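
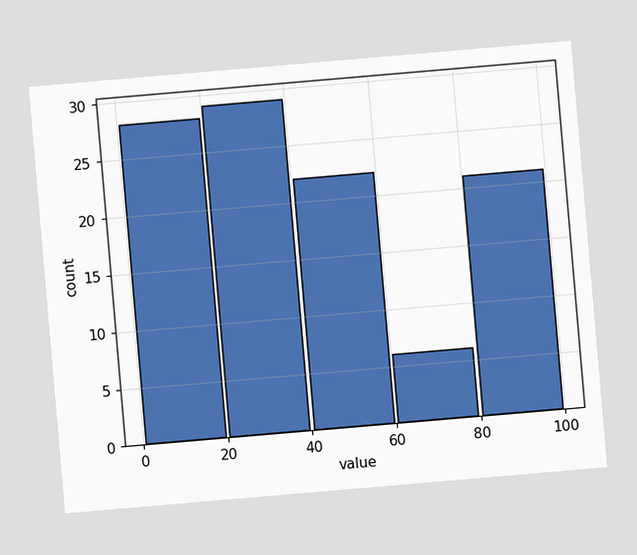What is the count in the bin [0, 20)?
28

The chart is tilted about 5° counter-clockwise. The [0, 20) bin has height 28.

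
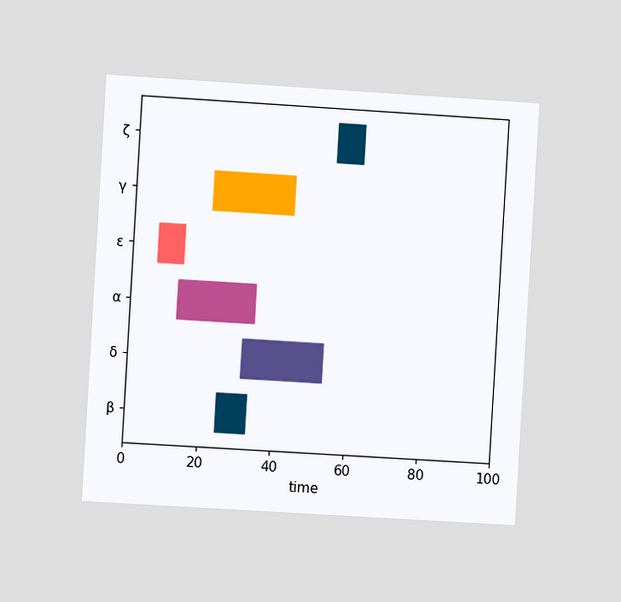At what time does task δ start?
31

The chart is tilted about 3° clockwise and viewed at a slight angle. The δ bar begins at t=31.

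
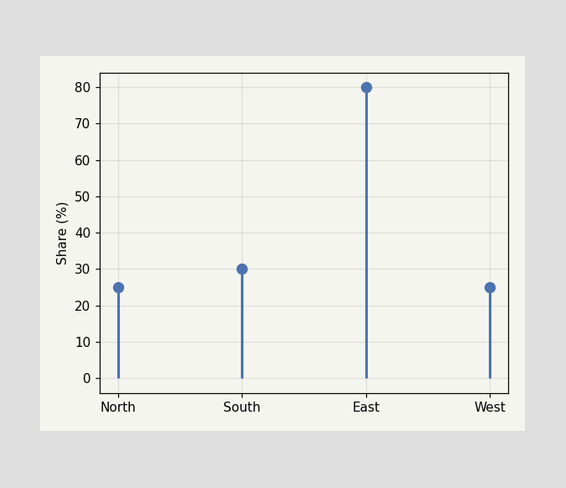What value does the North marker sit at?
25%

The North marker sits at 25%.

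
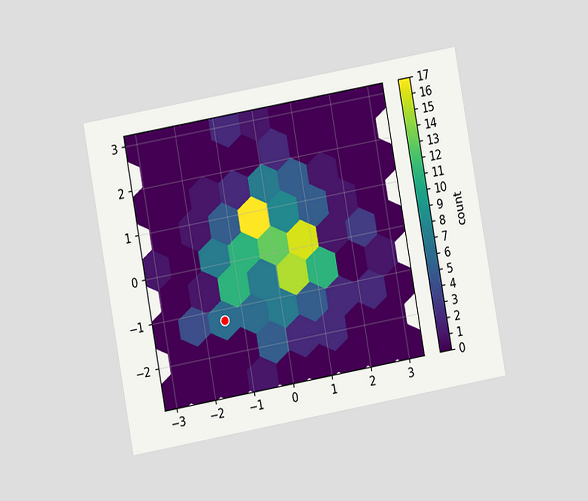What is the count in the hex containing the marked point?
6

The chart is tilted about 10° counter-clockwise and viewed at a slight angle. The marked hex reads 6 on the colorbar.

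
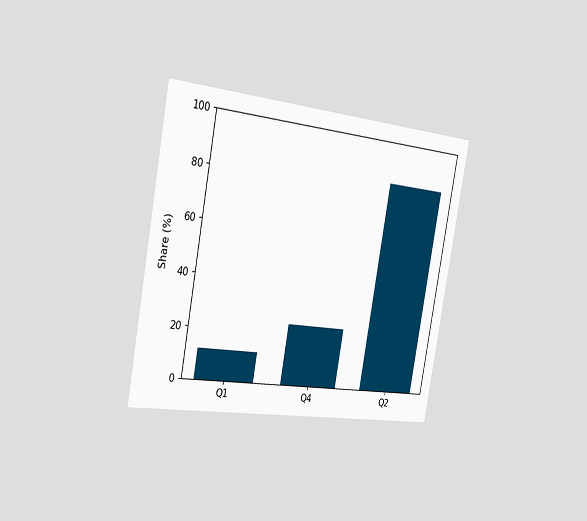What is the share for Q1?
The chart is tilted about 10° clockwise and viewed slightly from the left. Reading along the chart's y-axis, the Q1 bar reaches 12%.

12%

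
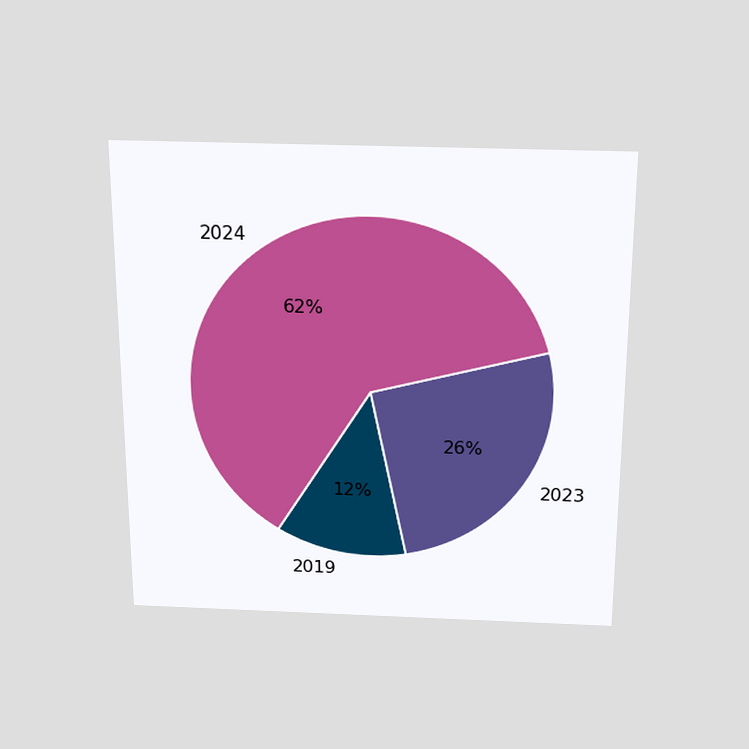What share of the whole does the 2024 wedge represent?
62%

The chart is viewed slightly from above. The 2024 slice takes up 62% of the pie.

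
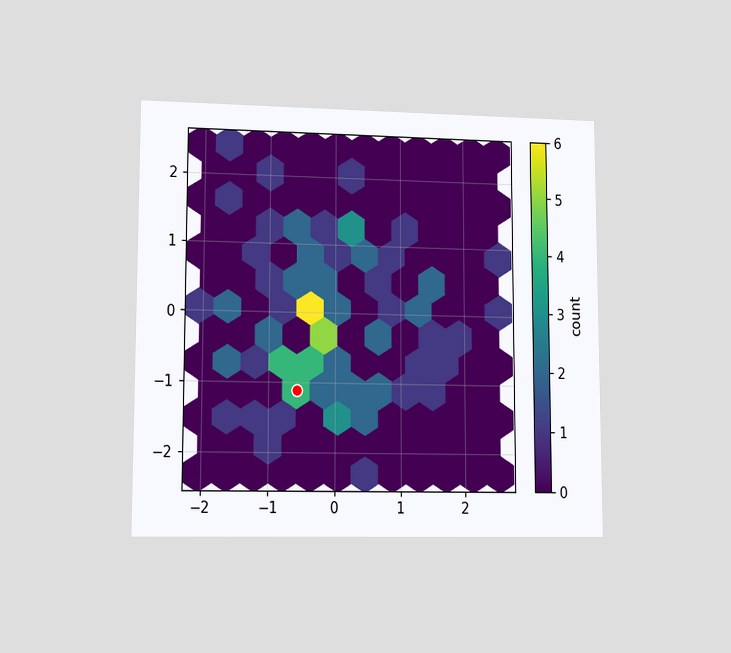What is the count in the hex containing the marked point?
4

The chart is viewed at a slight angle. The marked hex reads 4 on the colorbar.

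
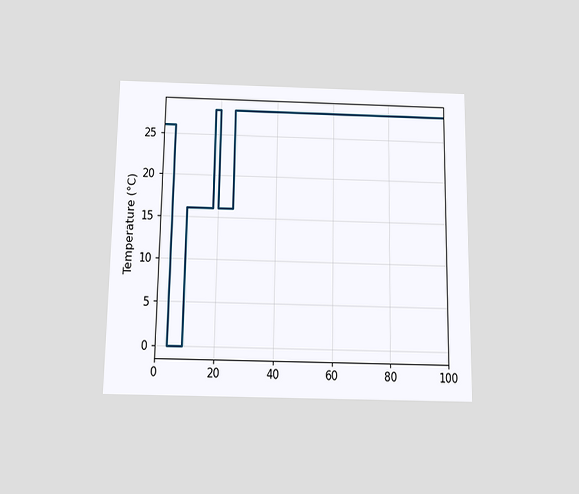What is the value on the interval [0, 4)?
The chart is viewed slightly from below. On [0, 4) the step sits at 26°C.

26°C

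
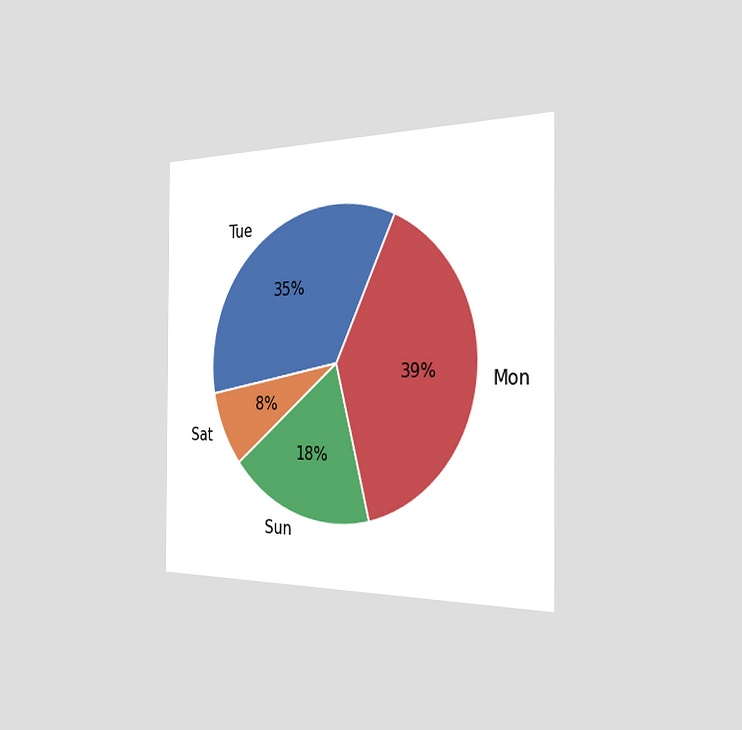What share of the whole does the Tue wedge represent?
35%

The chart is viewed slightly from the right. The Tue slice takes up 35% of the pie.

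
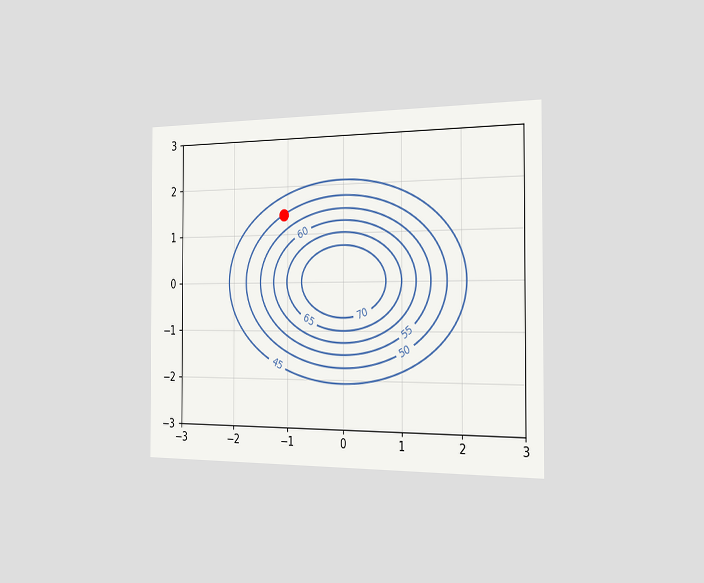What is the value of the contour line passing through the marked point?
The chart is viewed slightly from the right. The marked point sits on the contour labelled 50.

50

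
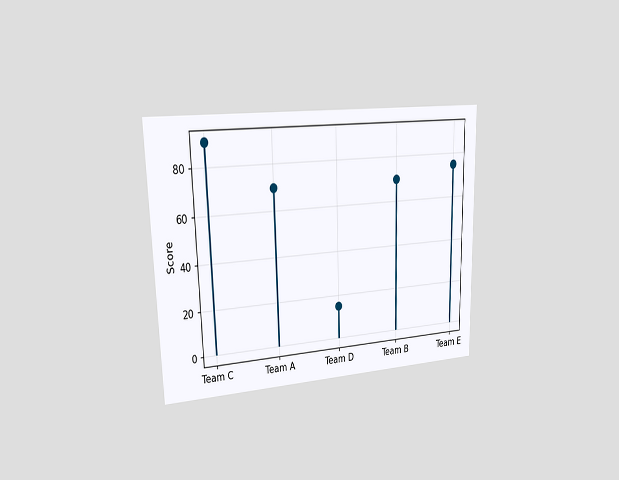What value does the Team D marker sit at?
15

The chart is viewed slightly from the left. The Team D marker sits at 15.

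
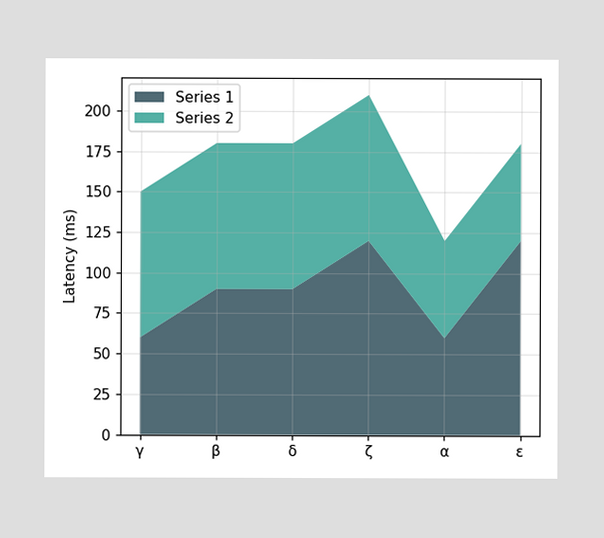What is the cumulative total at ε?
180ms

The stacked total at ε reaches 180ms.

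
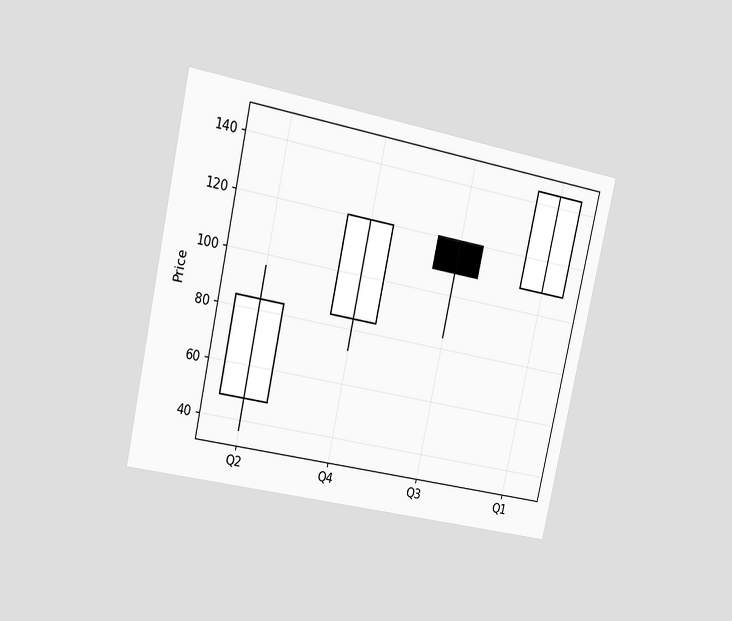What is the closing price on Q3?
The chart is tilted about 12° clockwise and viewed slightly from the left. The Q3 candle closes at 108.

108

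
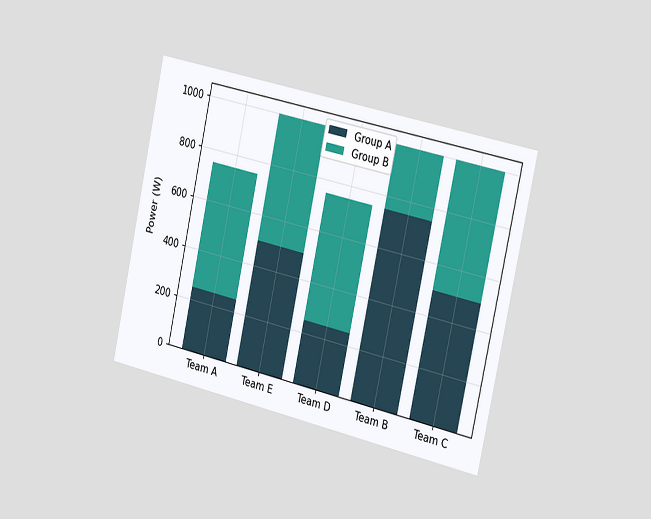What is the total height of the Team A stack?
750W

The chart is tilted about 12° clockwise and viewed slightly from the right. The Team A stack's top reaches 750W on the y-axis.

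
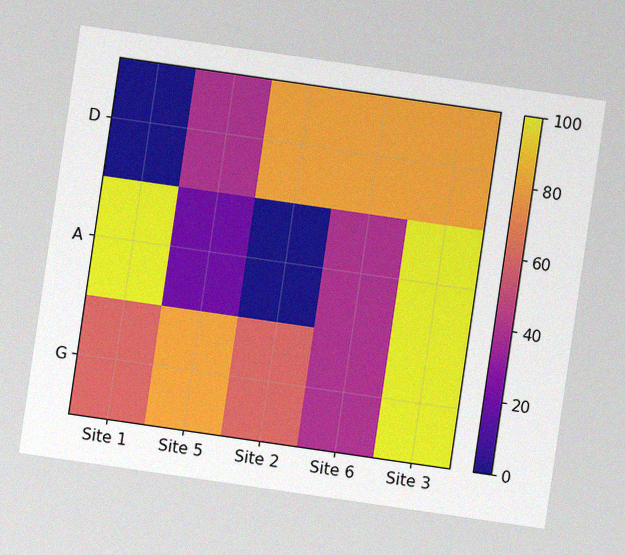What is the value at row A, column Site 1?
The chart is tilted about 8° clockwise, with some photo noise. Matching cell (A, Site 1) against the colorbar gives 100.

100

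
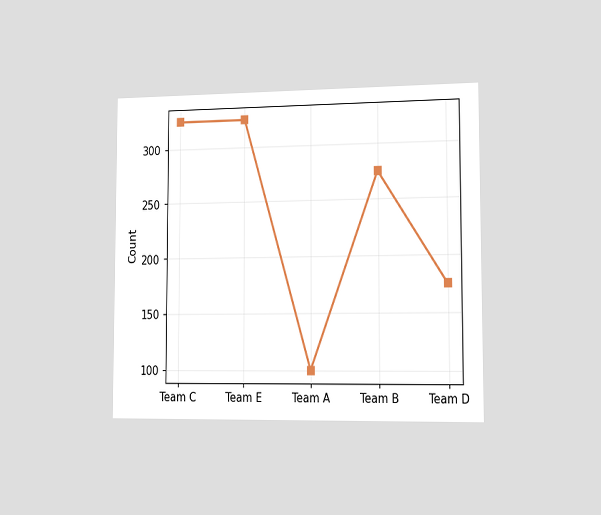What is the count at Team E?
325

The chart is viewed slightly from the right. At Team E, the line is at 325.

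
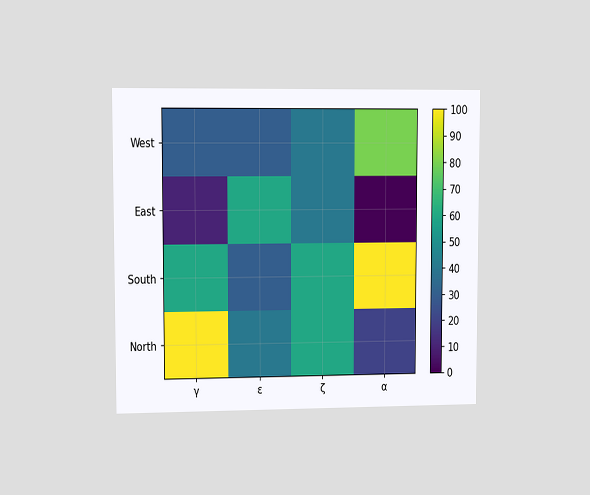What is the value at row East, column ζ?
40

The chart is viewed at a slight angle. Matching cell (East, ζ) against the colorbar gives 40.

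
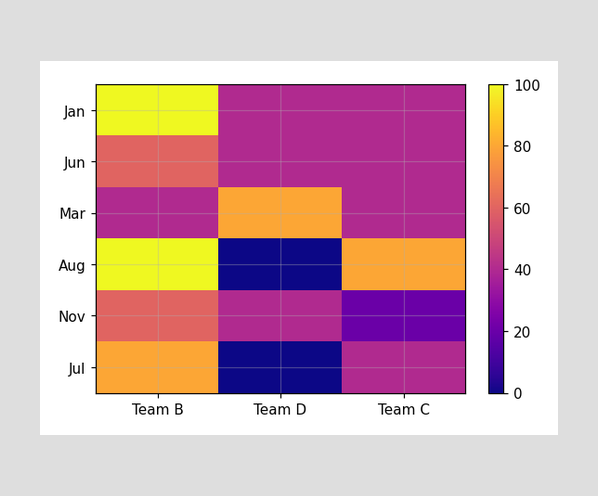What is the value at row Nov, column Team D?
40

Matching cell (Nov, Team D) against the colorbar gives 40.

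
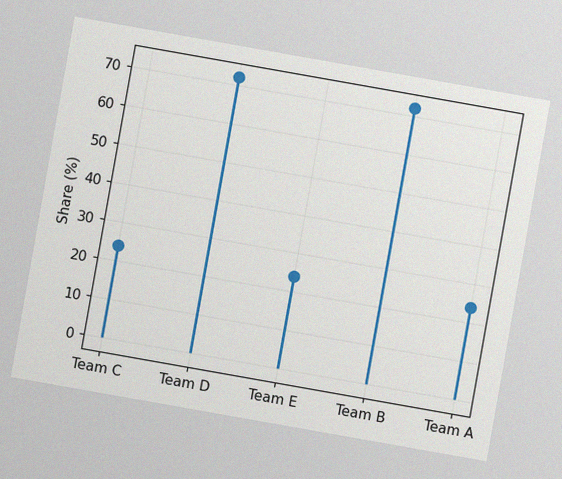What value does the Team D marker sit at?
72%

The chart is tilted about 10° clockwise, with some photo noise. The Team D marker sits at 72%.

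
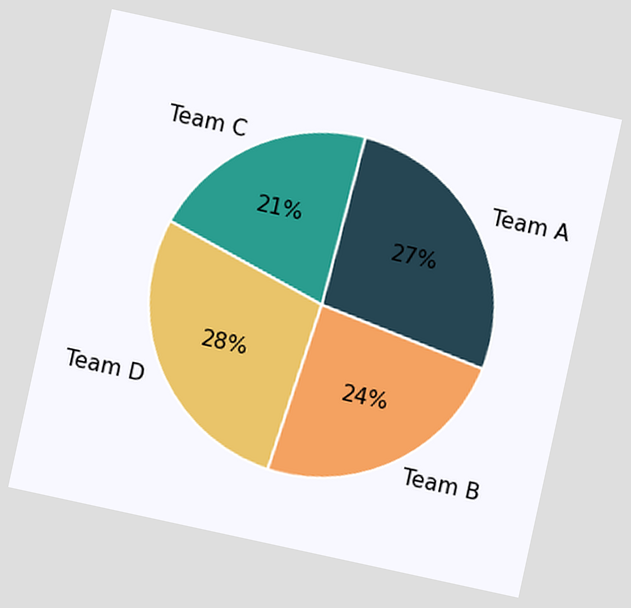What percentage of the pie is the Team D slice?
28%

The chart is tilted about 12° clockwise. The Team D slice takes up 28% of the pie.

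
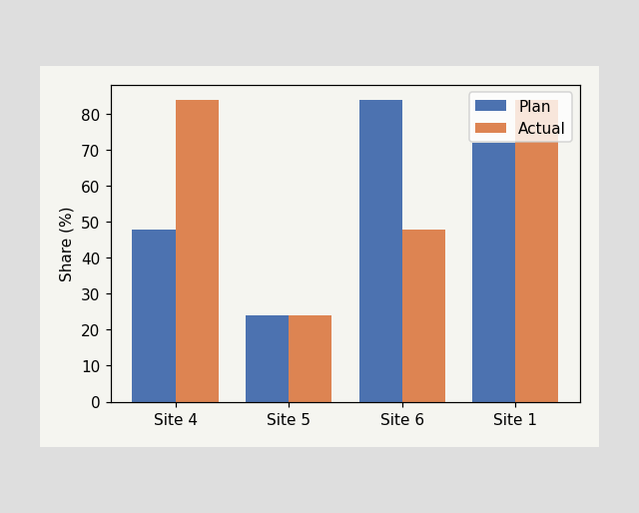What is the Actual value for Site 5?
24%

The Actual bar at Site 5 reaches 24% on the y-axis.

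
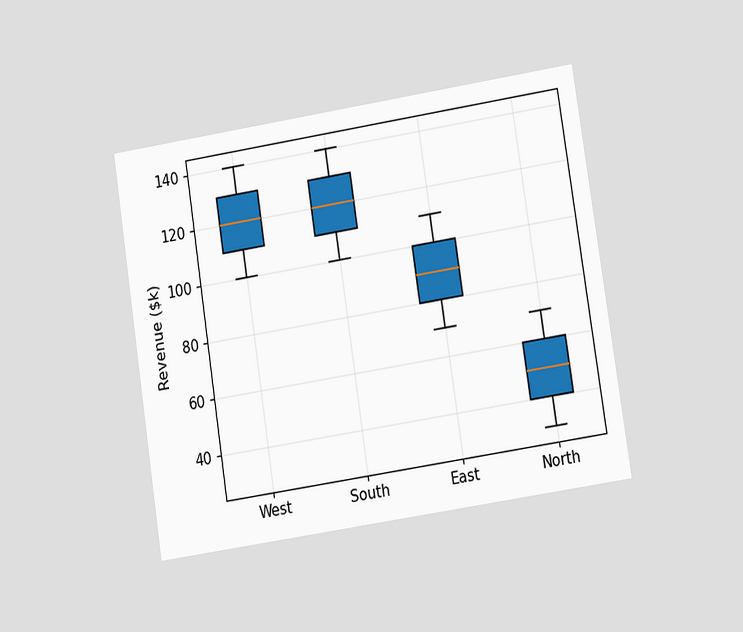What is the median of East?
The chart is tilted about 9° counter-clockwise and viewed at a slight angle. The median line in the East box sits at $90k.

$90k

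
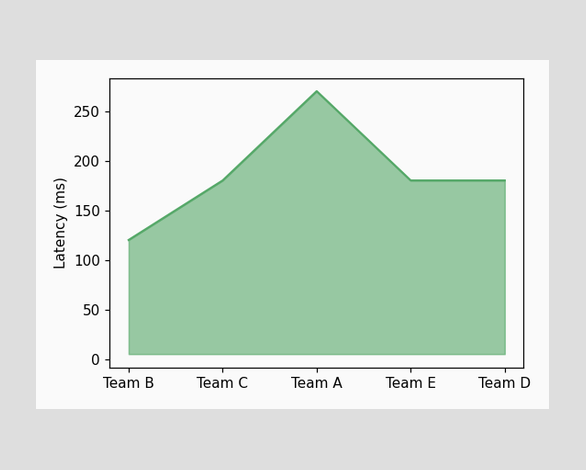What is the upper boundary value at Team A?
270ms

At Team A the upper boundary is at 270ms.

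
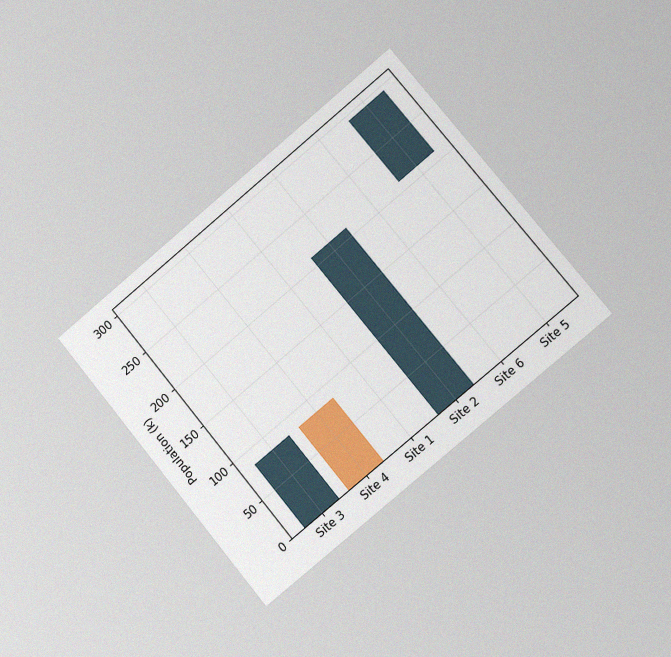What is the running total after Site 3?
84k

The chart is tilted about 40° counter-clockwise and viewed slightly from the right, with some photo noise. After Site 3 the running total reaches 84k.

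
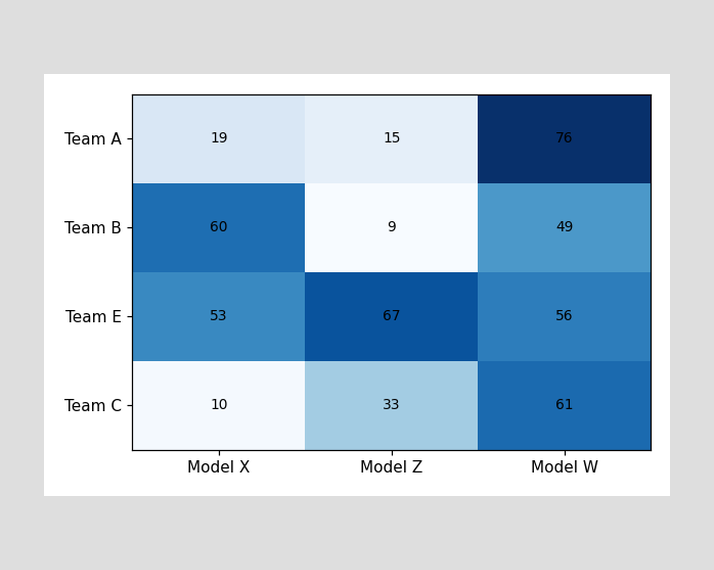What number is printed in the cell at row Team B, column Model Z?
The (Team B, Model Z) cell reads 9.

9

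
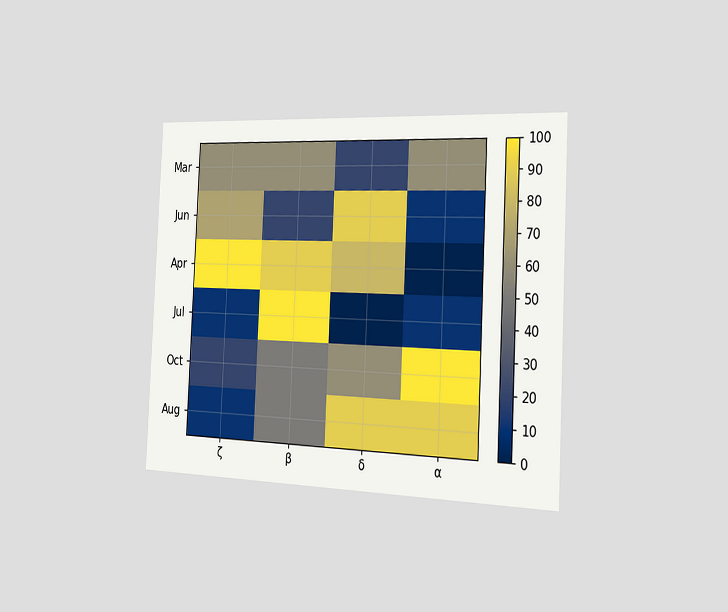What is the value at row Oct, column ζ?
The chart is tilted about 3° clockwise and viewed slightly from the right. Matching cell (Oct, ζ) against the colorbar gives 20.

20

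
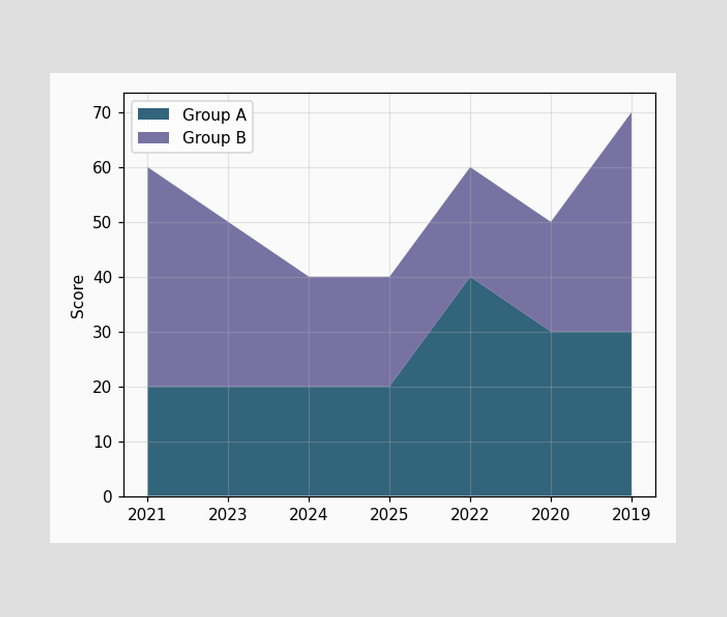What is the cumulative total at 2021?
The stacked total at 2021 reaches 60.

60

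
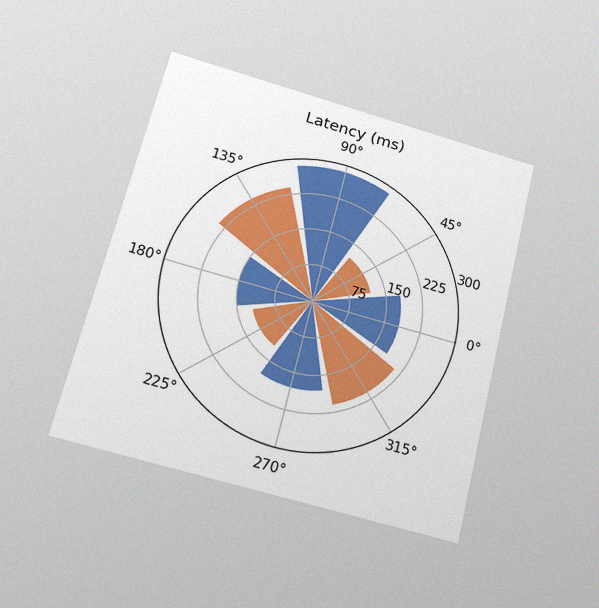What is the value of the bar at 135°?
240ms

The chart is tilted about 14° clockwise and viewed slightly from below, with some photo noise. The bar at 135° reaches 240ms on the radial axis.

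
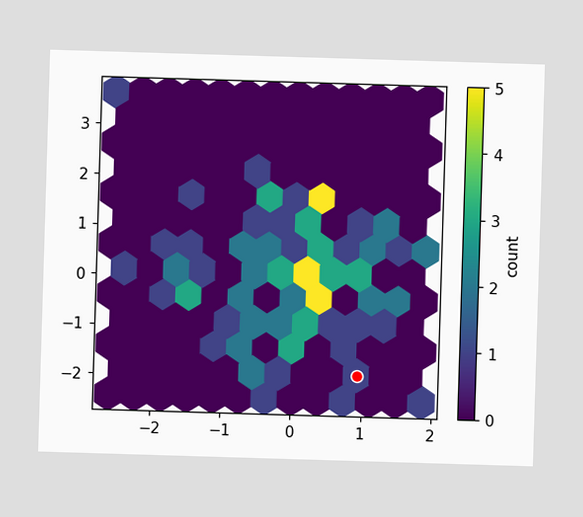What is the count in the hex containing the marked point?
The marked hex reads 1 on the colorbar.

1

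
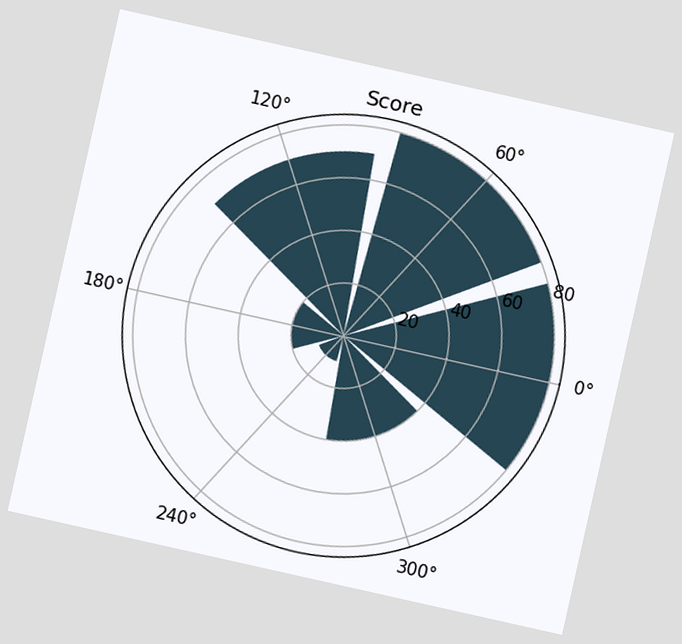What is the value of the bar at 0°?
The chart is tilted about 13° clockwise. The bar at 0° reaches 80 on the radial axis.

80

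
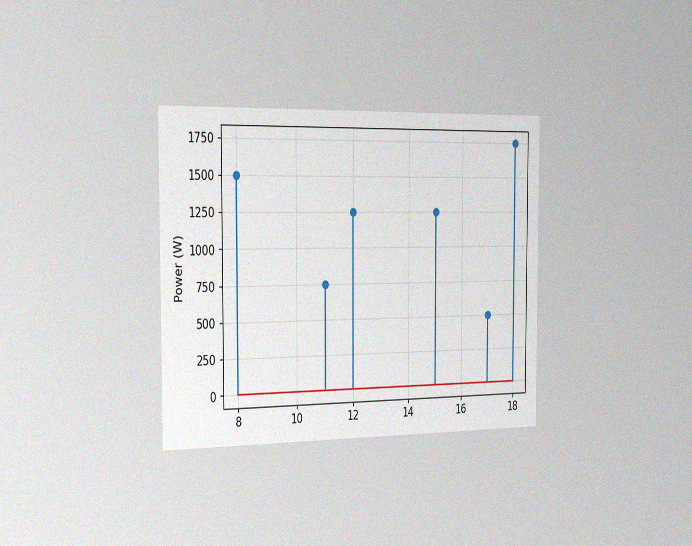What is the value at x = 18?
1750W

The chart is viewed slightly from the left, with some photo noise. The stem at x=18 reaches 1750W.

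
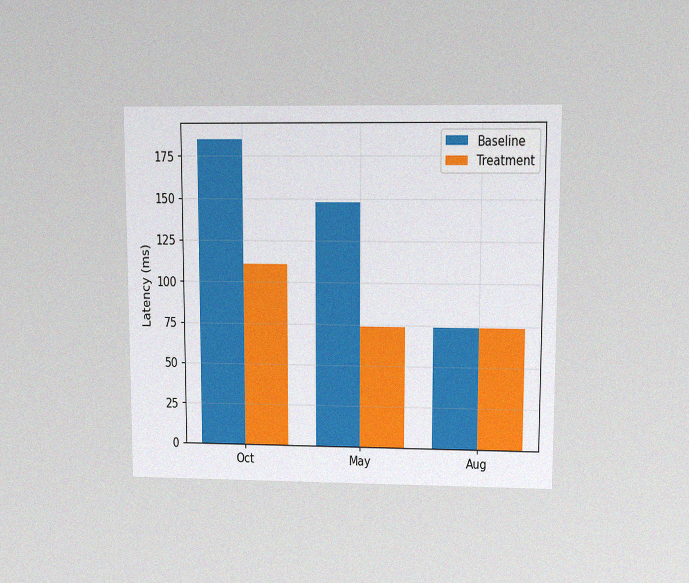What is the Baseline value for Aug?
The chart is viewed at a slight angle, with some photo noise. The Baseline bar at Aug reaches 74ms on the y-axis.

74ms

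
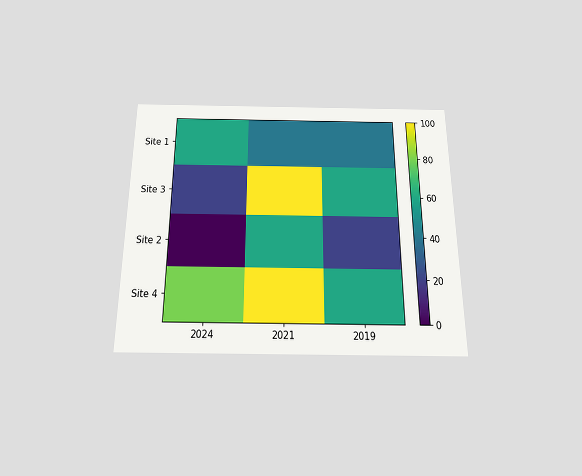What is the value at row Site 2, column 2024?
0

The chart is viewed slightly from below. Matching cell (Site 2, 2024) against the colorbar gives 0.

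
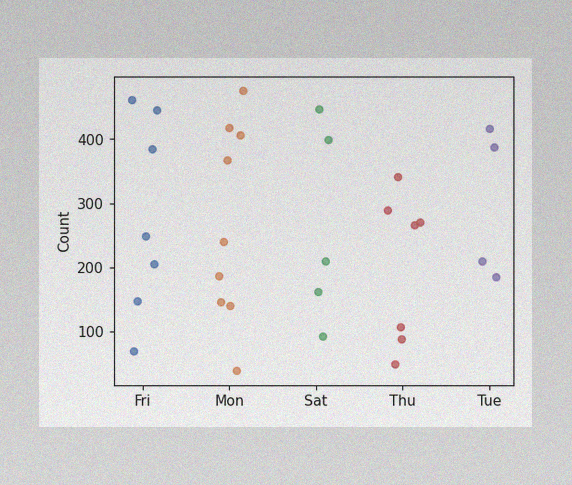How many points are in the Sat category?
The image has some photo noise and uneven lighting. Counting the markers in the Sat column gives 5.

5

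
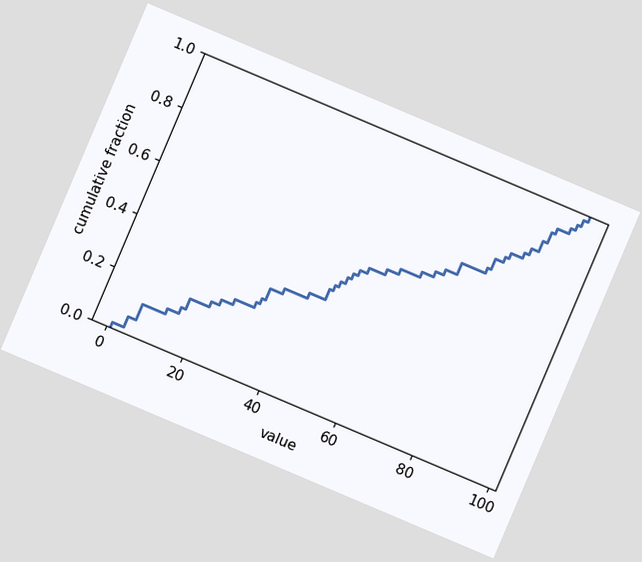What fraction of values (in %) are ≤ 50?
The chart is tilted about 23° clockwise. At x=50 the ECDF step is at 50%.

50%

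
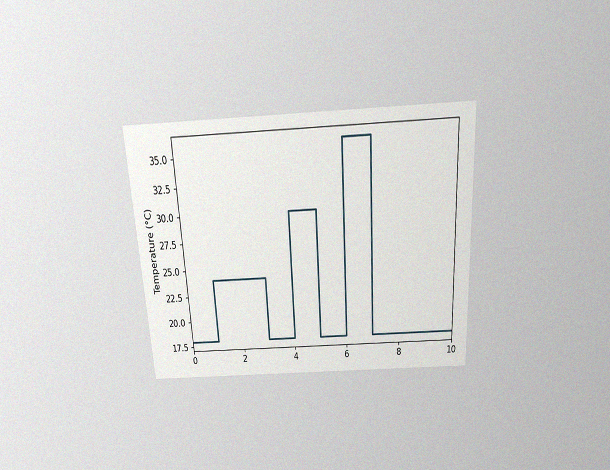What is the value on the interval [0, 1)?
The chart is tilted about 3° counter-clockwise and viewed slightly from above, with some photo noise. On [0, 1) the step sits at 18°C.

18°C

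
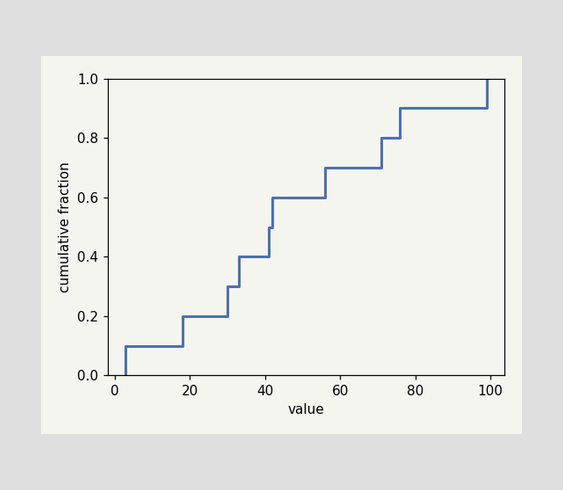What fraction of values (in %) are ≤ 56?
70%

At x=56 the ECDF step is at 70%.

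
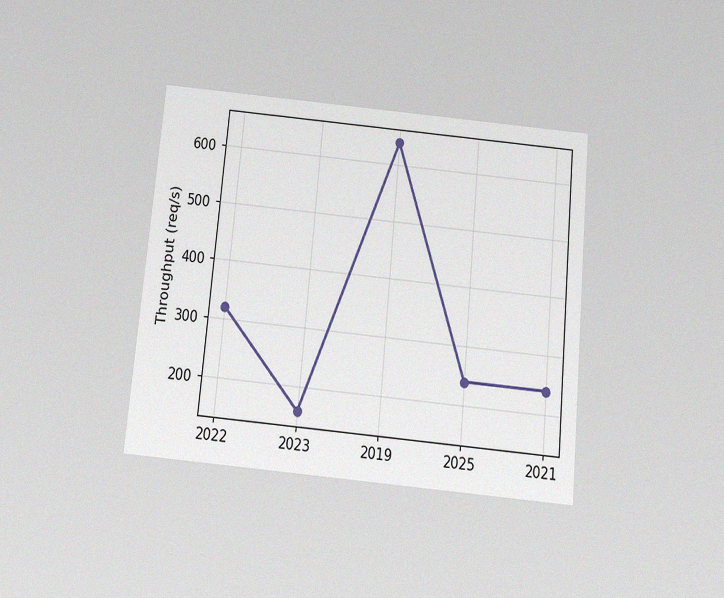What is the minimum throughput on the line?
160req/s

The chart is tilted about 5° clockwise and viewed slightly from below, with some photo noise. The lowest point is at 2023, and reading across to the y-axis gives 160req/s.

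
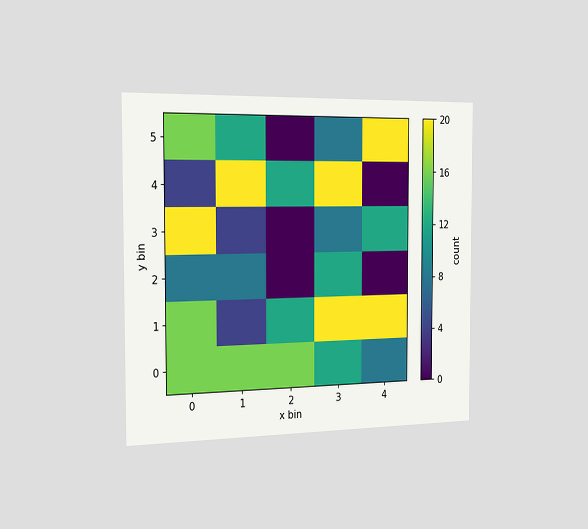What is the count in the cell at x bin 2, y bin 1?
The chart is viewed slightly from the left. Matching the cell (2, 1) against the colorbar gives 12.

12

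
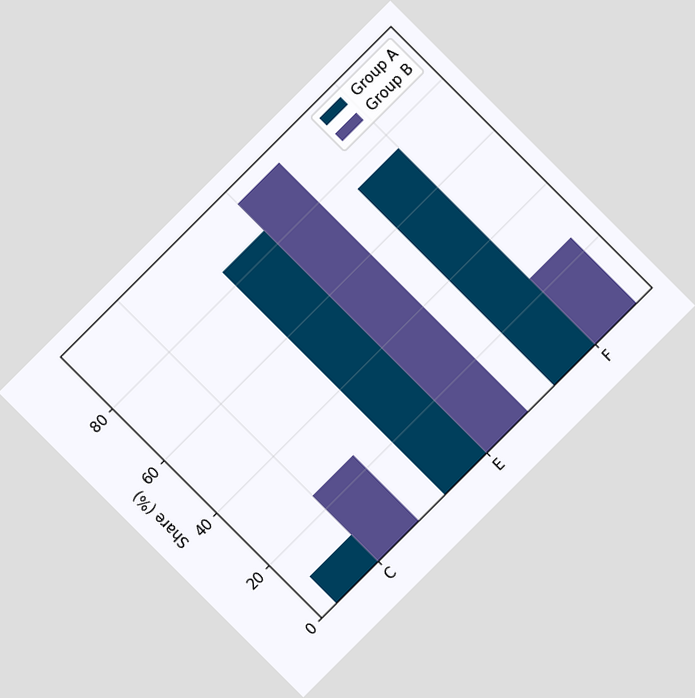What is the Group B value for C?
The chart is tilted about 45° counter-clockwise. The Group B bar at C reaches 25% on the y-axis.

25%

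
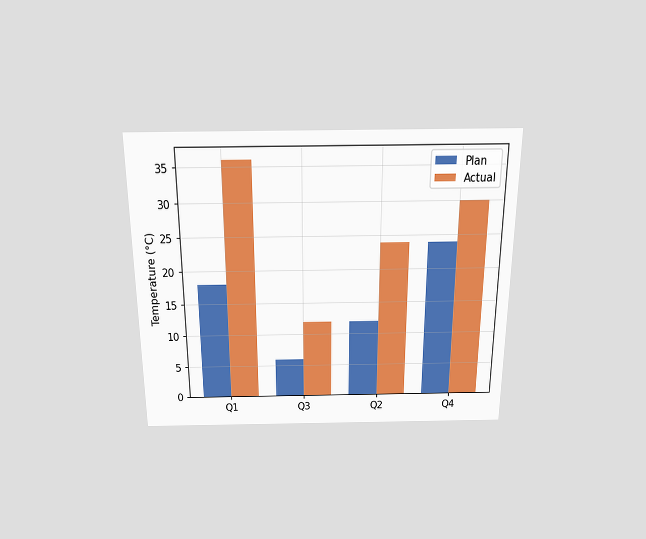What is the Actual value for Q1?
36°C

The chart is viewed slightly from above. The Actual bar at Q1 reaches 36°C on the y-axis.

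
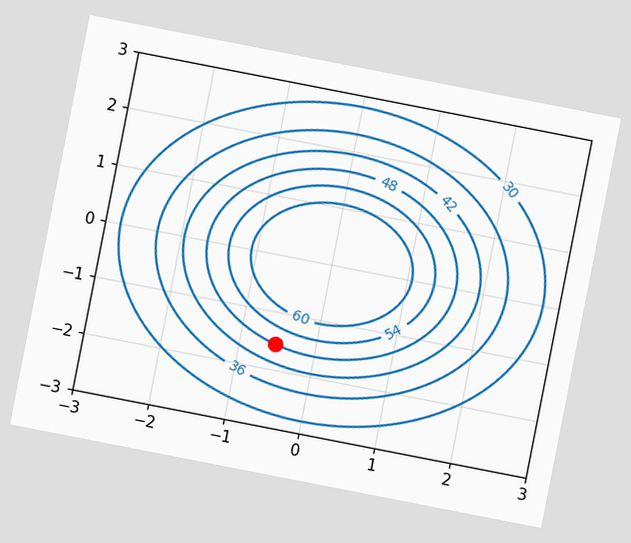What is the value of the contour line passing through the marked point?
48

The chart is tilted about 11° clockwise. The marked point sits on the contour labelled 48.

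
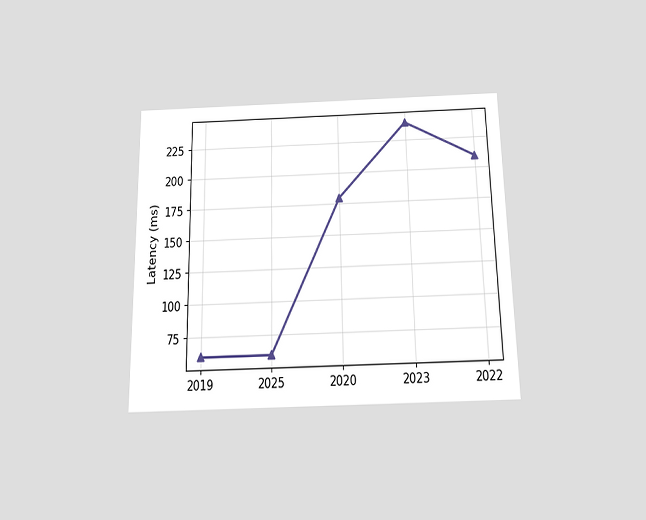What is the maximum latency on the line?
240ms

The chart is viewed slightly from below. The highest point is at 2023, and reading across to the y-axis gives 240ms.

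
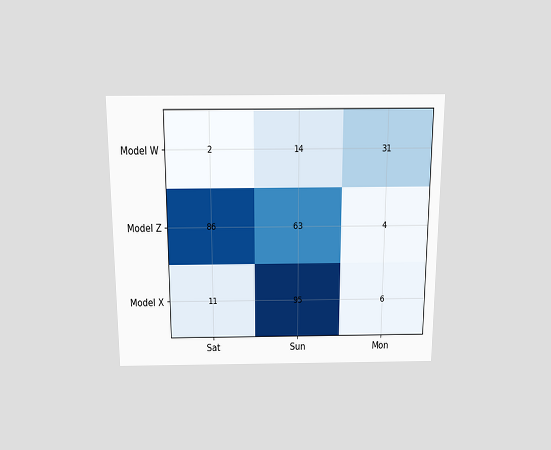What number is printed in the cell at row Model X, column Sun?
The chart is viewed slightly from above. The (Model X, Sun) cell reads 95.

95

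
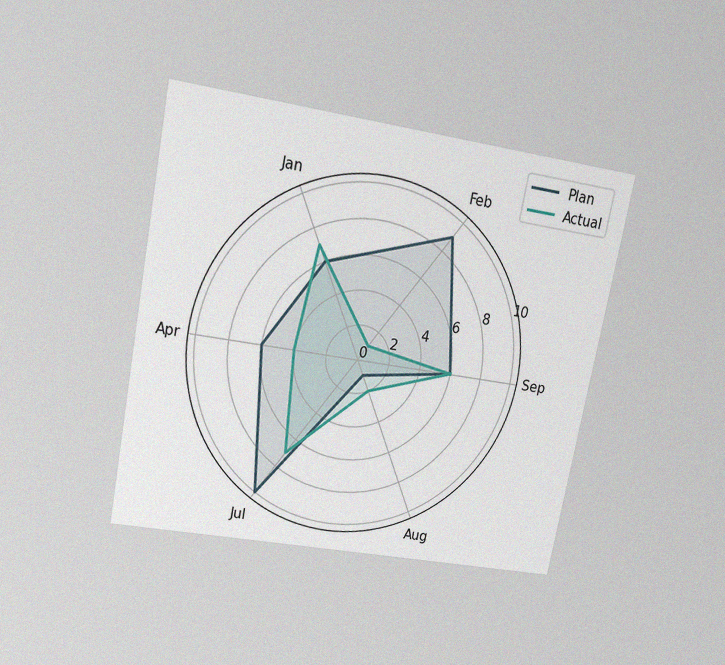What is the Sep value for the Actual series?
The chart is tilted about 11° clockwise and viewed slightly from above, with some photo noise. On the Sep axis, Actual reaches 6.

6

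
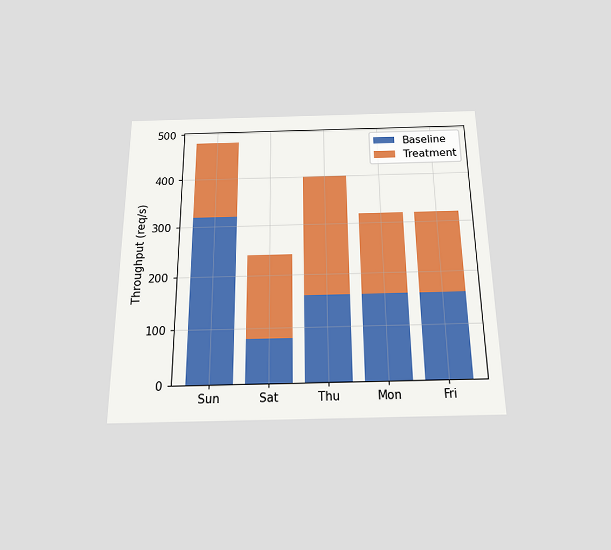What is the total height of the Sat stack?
240req/s

The chart is viewed slightly from below. The Sat stack's top reaches 240req/s on the y-axis.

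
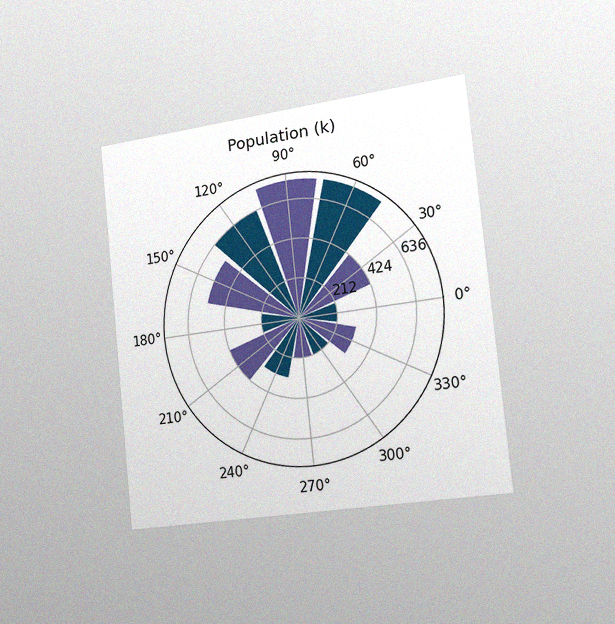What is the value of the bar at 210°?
The chart is tilted about 6° counter-clockwise and viewed slightly from the right, with some photo noise. The bar at 210° reaches 424k on the radial axis.

424k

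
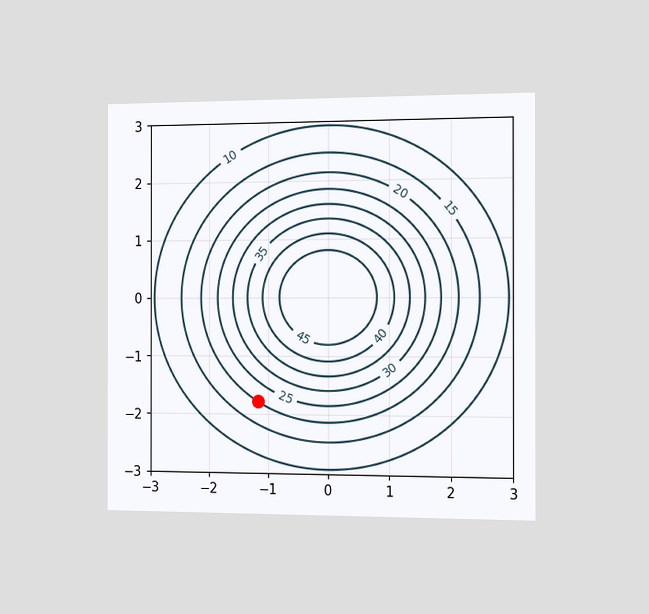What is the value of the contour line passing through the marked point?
20

The chart is viewed slightly from the right. The marked point sits on the contour labelled 20.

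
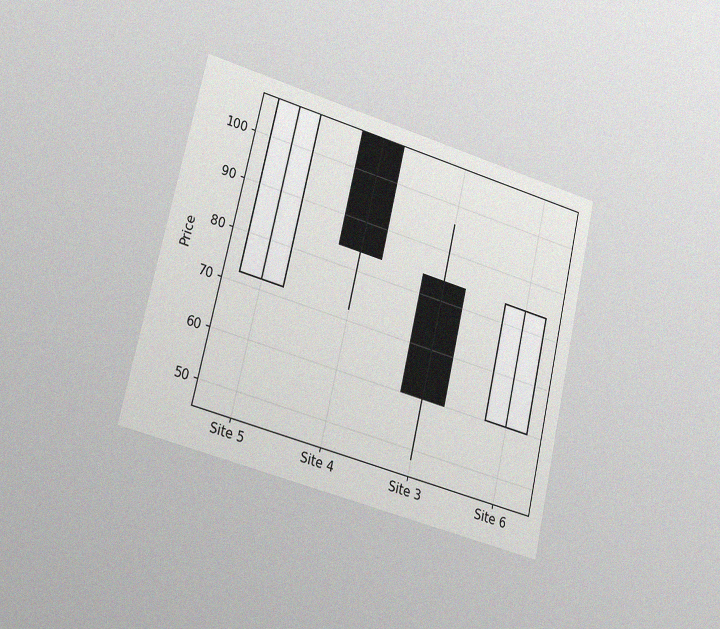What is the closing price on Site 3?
60

The chart is tilted about 13° clockwise and viewed slightly from the left, with some photo noise. The Site 3 candle closes at 60.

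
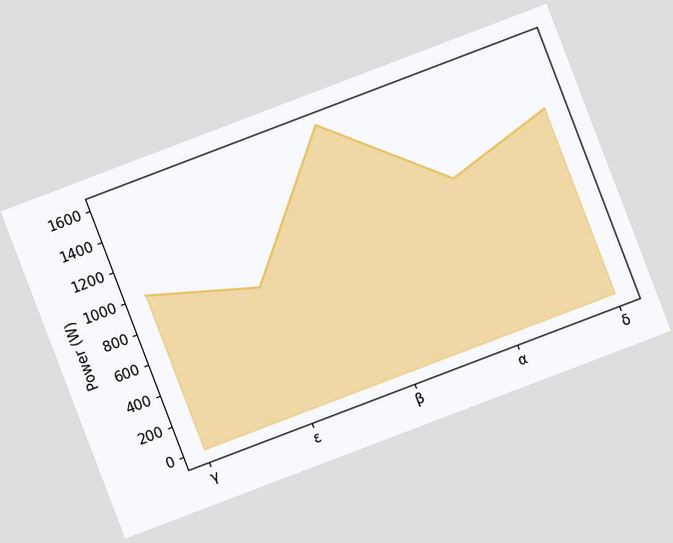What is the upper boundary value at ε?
The chart is tilted about 21° counter-clockwise. At ε the upper boundary is at 800W.

800W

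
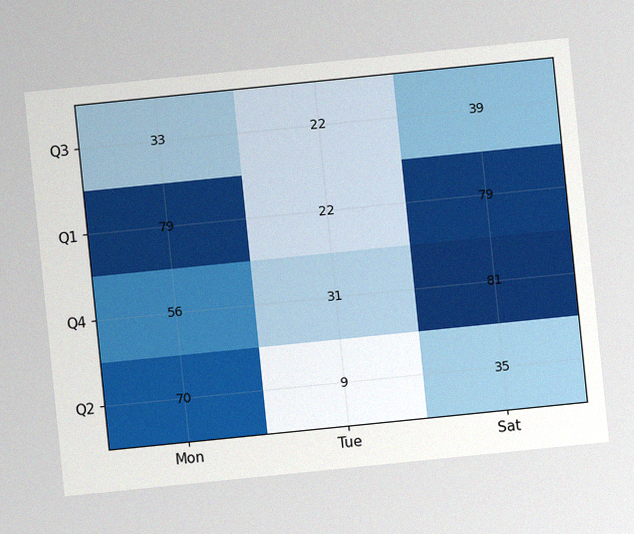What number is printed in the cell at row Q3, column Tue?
22

The chart is tilted about 6° counter-clockwise, with some photo noise. The (Q3, Tue) cell reads 22.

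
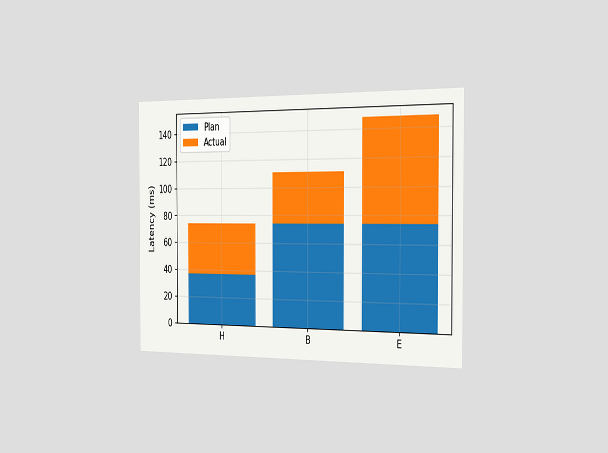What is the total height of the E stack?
The chart is viewed slightly from the right. The E stack's top reaches 148ms on the y-axis.

148ms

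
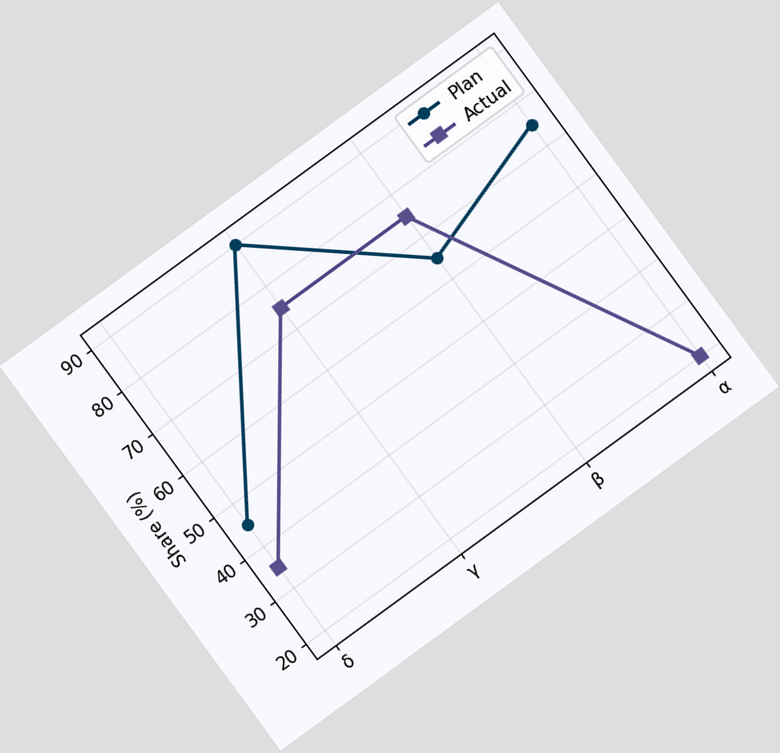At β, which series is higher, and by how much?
Actual, by 10%

The chart is tilted about 36° counter-clockwise. At β, Actual sits above the other line by 10%.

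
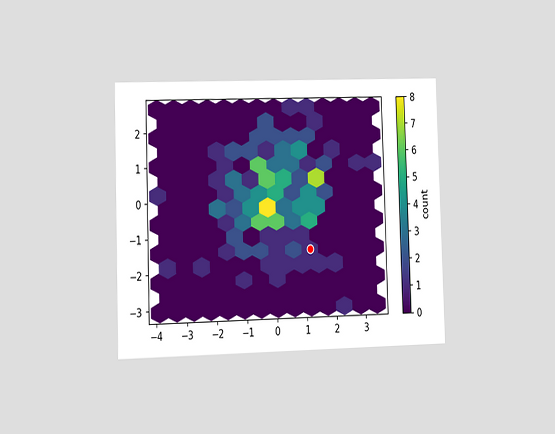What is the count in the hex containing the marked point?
The chart is viewed slightly from the left. The marked hex reads 1 on the colorbar.

1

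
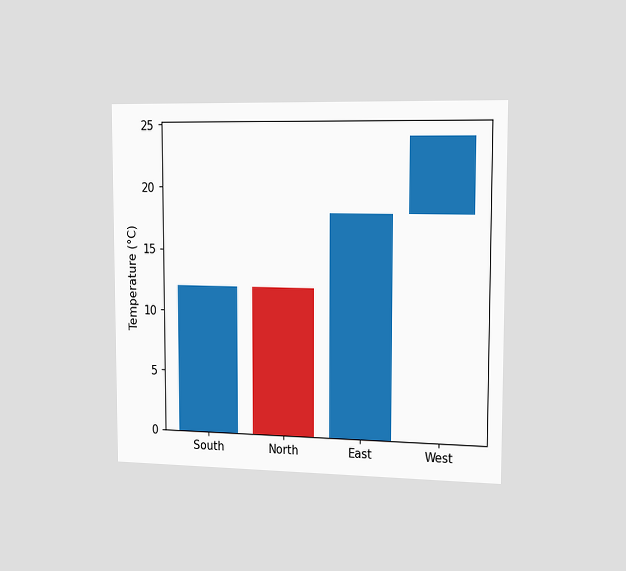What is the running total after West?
24°C

The chart is viewed slightly from the right. After West the running total reaches 24°C.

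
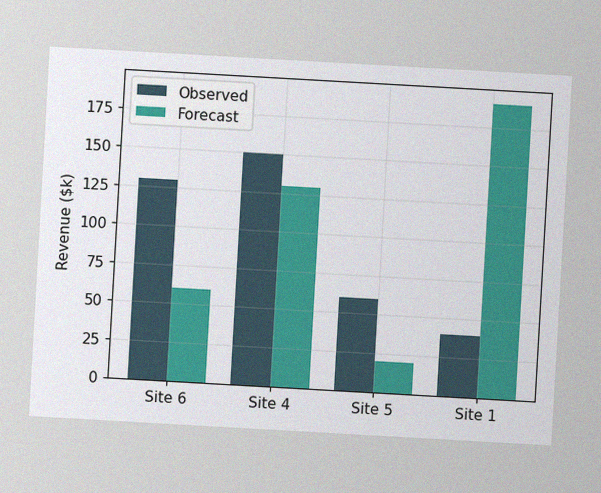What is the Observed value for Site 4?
$150k

The chart is tilted about 3° clockwise, with some photo noise. The Observed bar at Site 4 reaches $150k on the y-axis.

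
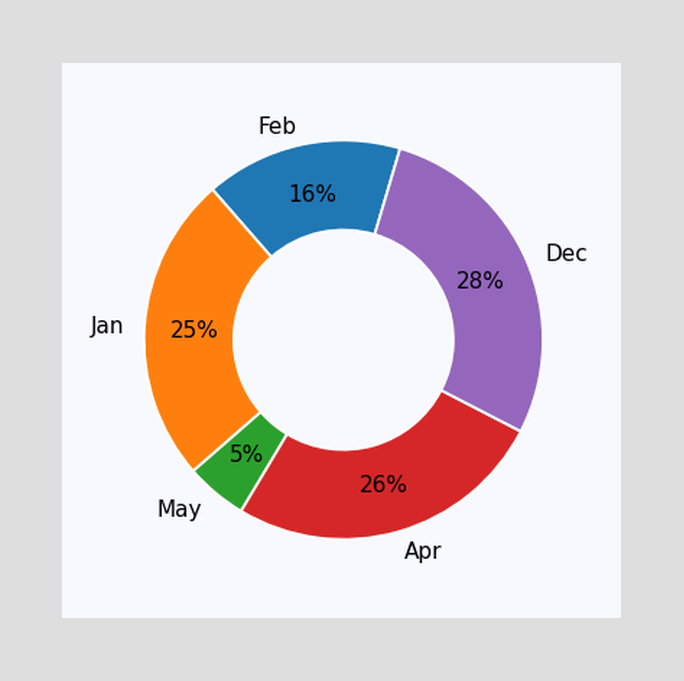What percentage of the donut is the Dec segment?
The Dec segment takes up 28% of the ring.

28%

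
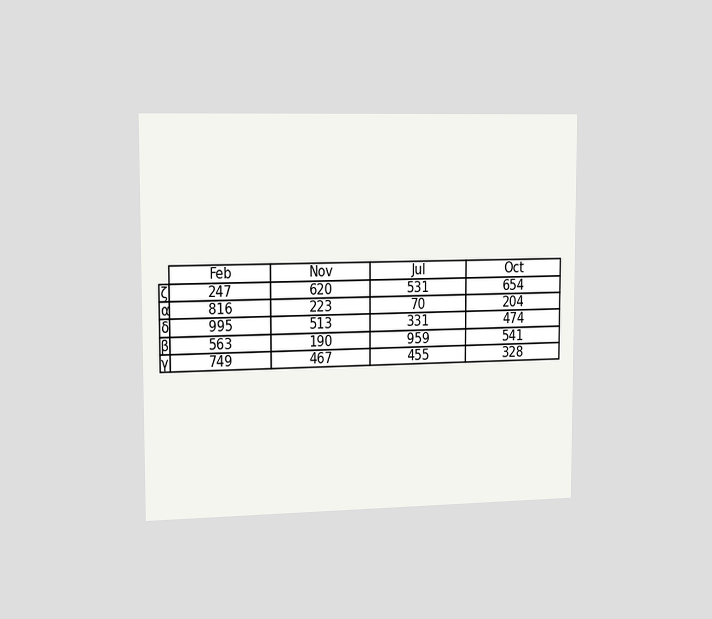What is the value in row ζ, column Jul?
The chart is viewed slightly from the left. The (ζ, Jul) cell reads 531.

531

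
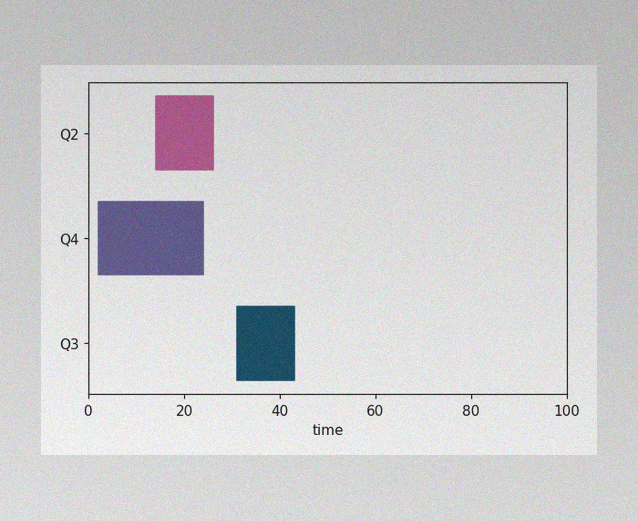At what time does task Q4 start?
The image has some photo noise and uneven lighting. The Q4 bar begins at t=2.

2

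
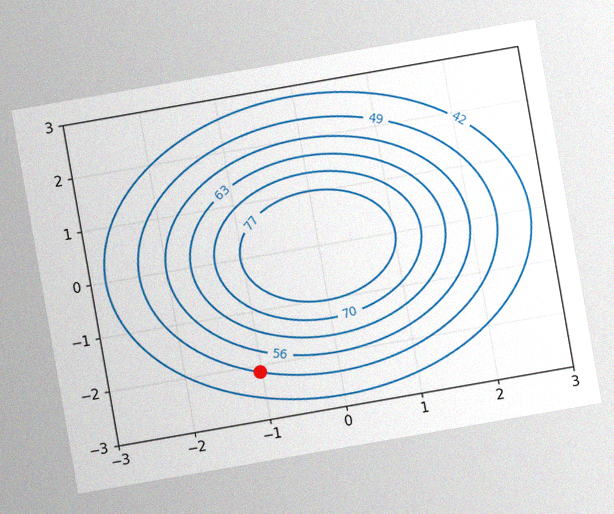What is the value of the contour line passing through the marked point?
The chart is tilted about 10° counter-clockwise, with some photo noise. The marked point sits on the contour labelled 49.

49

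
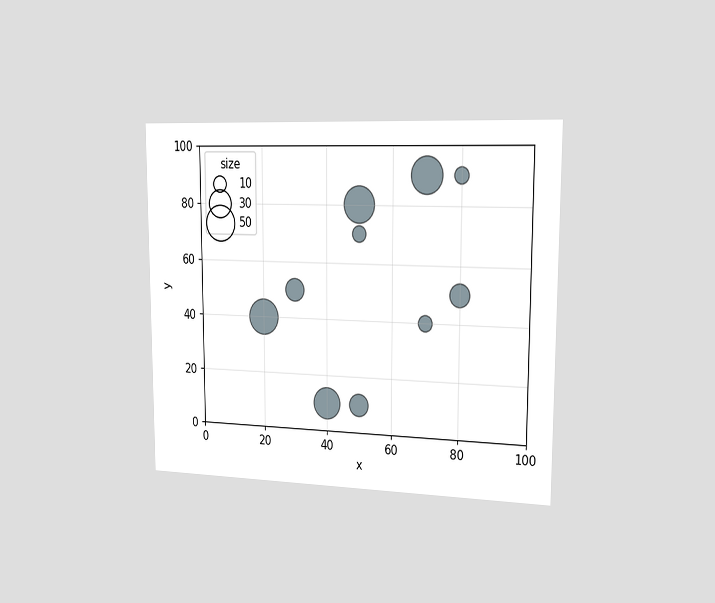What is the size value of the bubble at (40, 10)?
The chart is viewed slightly from the right. Matching the bubble at (40, 10) against the size legend gives 40.

40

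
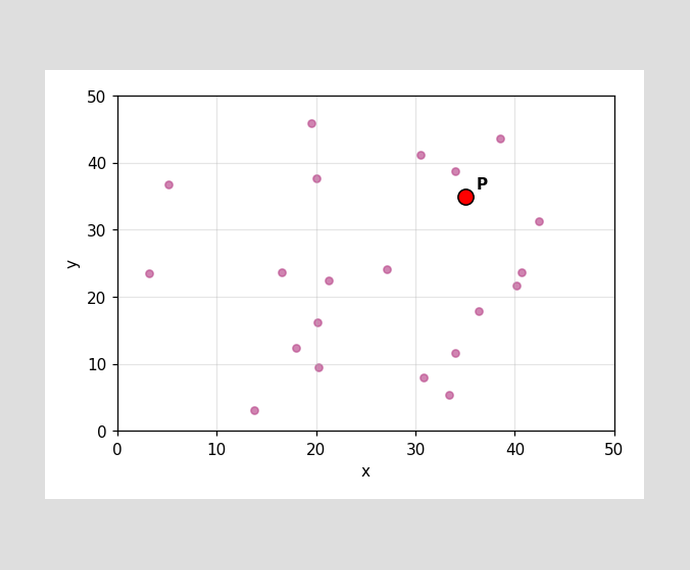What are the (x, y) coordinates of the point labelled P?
Following the gridlines from P to each axis, P sits at (35, 35).

(35, 35)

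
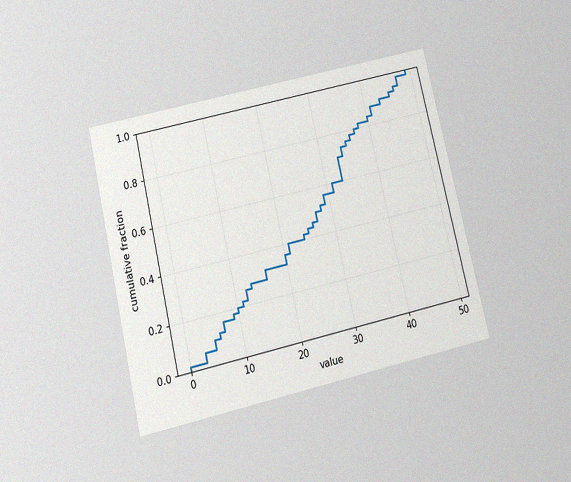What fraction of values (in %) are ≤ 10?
20%

The chart is tilted about 13° counter-clockwise and viewed slightly from below, with some photo noise. At x=10 the ECDF step is at 20%.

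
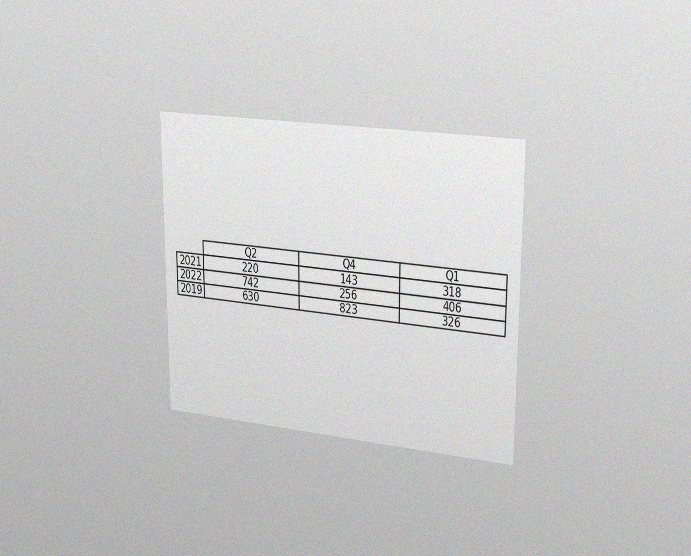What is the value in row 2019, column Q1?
326

The chart is viewed slightly from the right, with some photo noise. The (2019, Q1) cell reads 326.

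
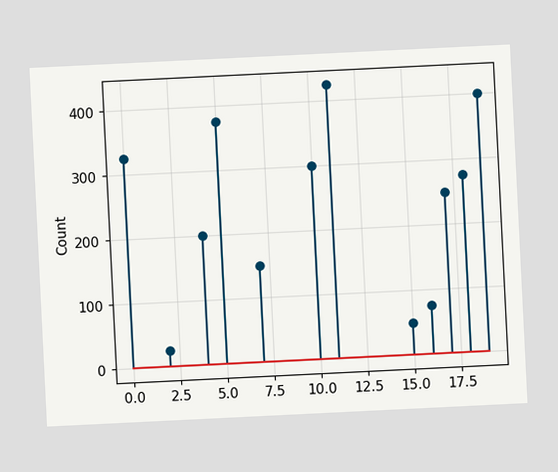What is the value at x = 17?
250

The chart is tilted about 3° counter-clockwise. The stem at x=17 reaches 250.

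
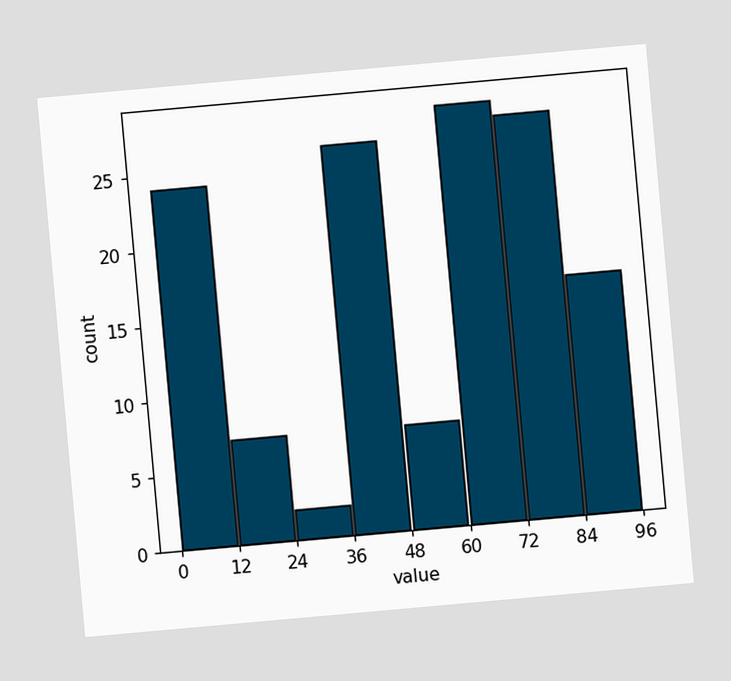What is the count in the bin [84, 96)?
16

The chart is tilted about 5° counter-clockwise. The [84, 96) bin has height 16.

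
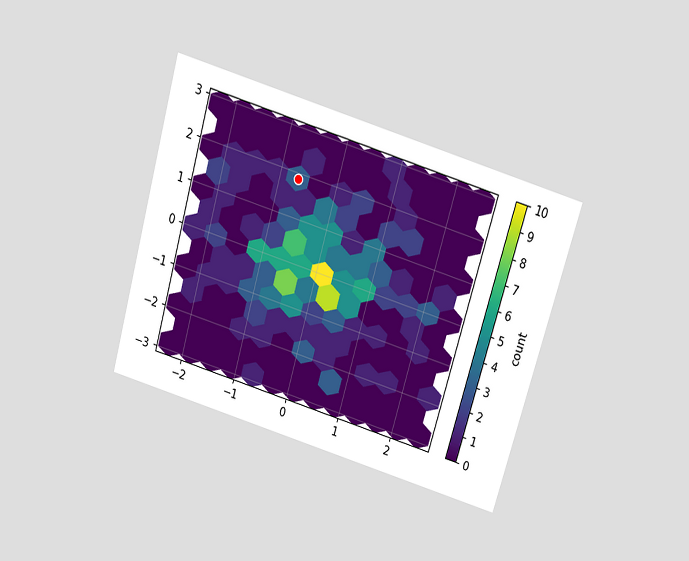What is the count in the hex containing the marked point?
The chart is tilted about 16° clockwise and viewed slightly from above. The marked hex reads 3 on the colorbar.

3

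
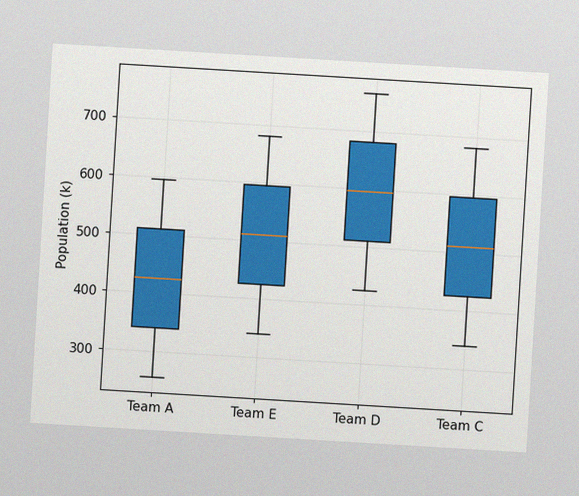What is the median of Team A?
The chart is tilted about 3° clockwise, with some photo noise. The median line in the Team A box sits at 425k.

425k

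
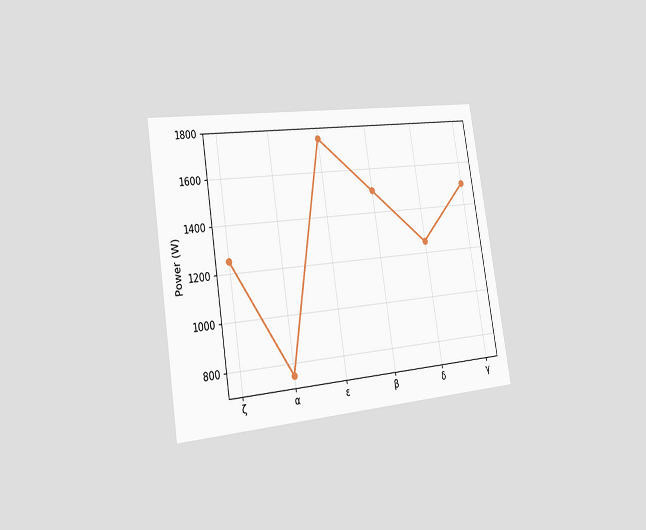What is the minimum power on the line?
The chart is tilted about 9° counter-clockwise and viewed slightly from the left. The lowest point is at α, and reading across to the y-axis gives 750W.

750W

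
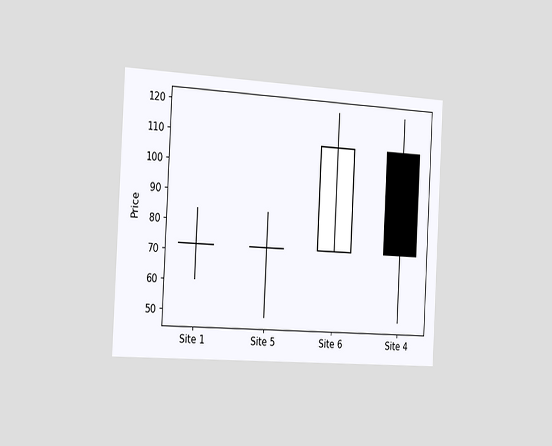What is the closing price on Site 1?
The chart is tilted about 3° clockwise and viewed slightly from the left. The Site 1 candle closes at 72.

72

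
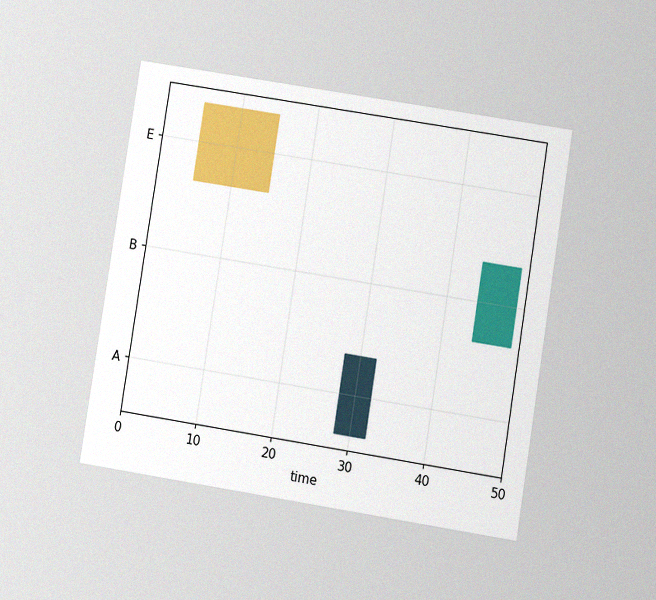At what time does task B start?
44

The chart is tilted about 9° clockwise and viewed at a slight angle, with some photo noise. The B bar begins at t=44.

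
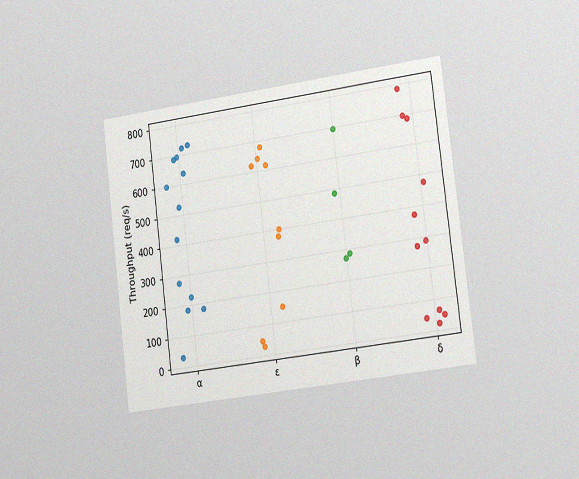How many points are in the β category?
4

The chart is tilted about 7° counter-clockwise and viewed slightly from the right, with some photo noise. Counting the markers in the β column gives 4.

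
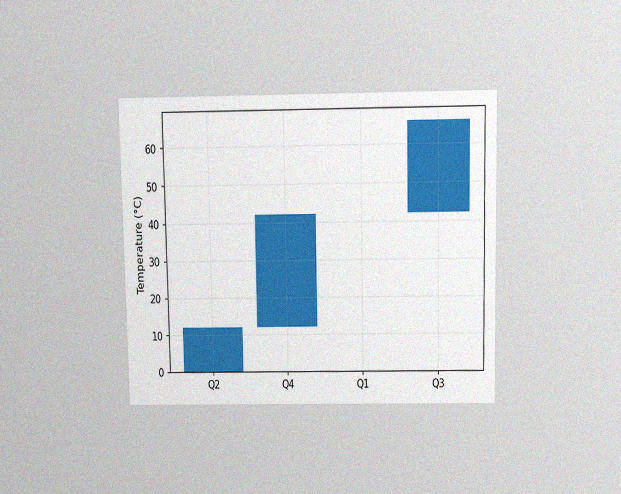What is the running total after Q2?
The chart is viewed slightly from above, with some photo noise. After Q2 the running total reaches 12°C.

12°C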